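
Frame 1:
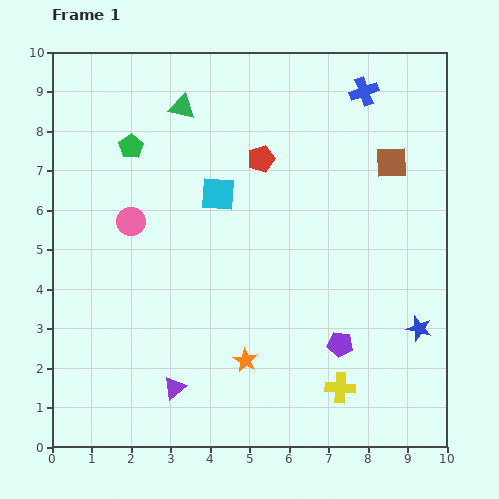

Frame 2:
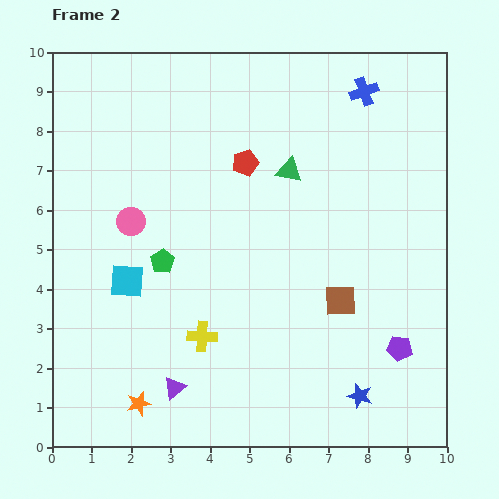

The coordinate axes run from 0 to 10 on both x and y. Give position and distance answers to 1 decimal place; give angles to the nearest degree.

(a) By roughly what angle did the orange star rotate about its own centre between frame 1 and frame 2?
28° clockwise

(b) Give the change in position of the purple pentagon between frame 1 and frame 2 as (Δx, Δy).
(1.5, -0.1)

The purple pentagon was at (7.3, 2.6) in frame 1 and (8.8, 2.5) in frame 2.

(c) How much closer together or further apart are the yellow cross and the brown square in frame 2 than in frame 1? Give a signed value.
-2.2

Distance in frame 1: 5.8. Distance in frame 2: 3.6.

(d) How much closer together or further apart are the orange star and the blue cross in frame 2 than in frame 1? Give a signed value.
+2.3

Distance in frame 1: 7.4. Distance in frame 2: 9.7.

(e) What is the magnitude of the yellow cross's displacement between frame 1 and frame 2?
3.7

The yellow cross moved from (7.3, 1.5) to (3.8, 2.8), a distance of √(3.5² + 1.3²) ≈ 3.7.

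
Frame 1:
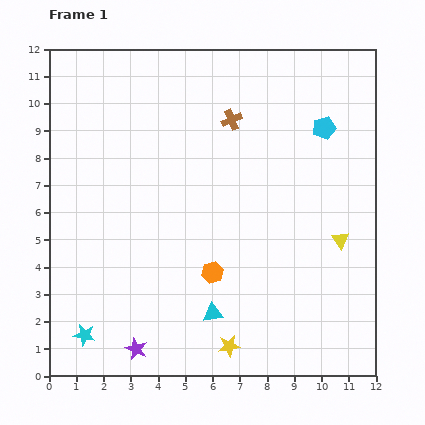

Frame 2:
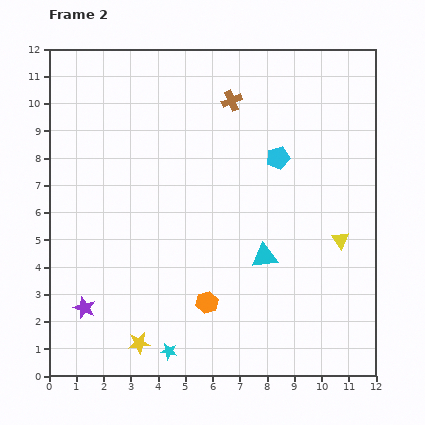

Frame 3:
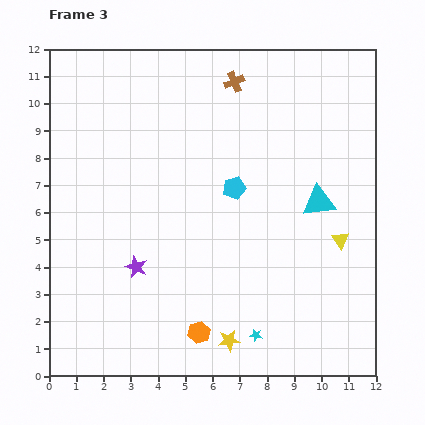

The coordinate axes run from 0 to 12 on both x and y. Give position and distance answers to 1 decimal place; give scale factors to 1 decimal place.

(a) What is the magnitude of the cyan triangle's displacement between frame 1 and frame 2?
2.8

The cyan triangle moved from (6.0, 2.3) to (7.9, 4.4), a distance of √(1.9² + 2.1²) ≈ 2.8.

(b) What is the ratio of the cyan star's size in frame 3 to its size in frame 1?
0.6×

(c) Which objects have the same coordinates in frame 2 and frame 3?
the yellow triangle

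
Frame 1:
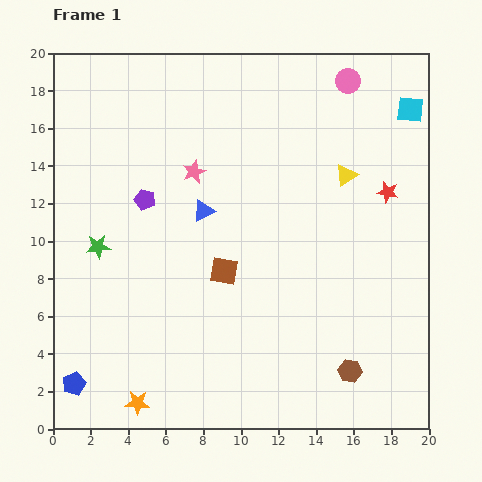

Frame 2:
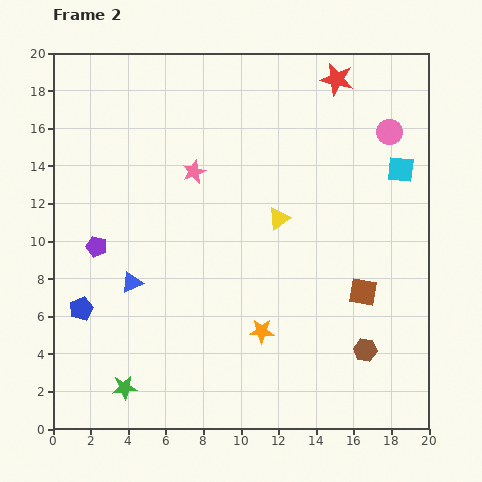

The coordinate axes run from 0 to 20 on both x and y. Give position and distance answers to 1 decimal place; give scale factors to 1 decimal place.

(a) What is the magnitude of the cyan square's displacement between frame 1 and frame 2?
3.2

The cyan square moved from (19.0, 17.0) to (18.5, 13.8), a distance of √(0.5² + 3.2²) ≈ 3.2.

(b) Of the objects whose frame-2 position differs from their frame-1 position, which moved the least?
the brown hexagon

(moved 1.4)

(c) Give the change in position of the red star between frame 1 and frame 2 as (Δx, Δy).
(-2.7, 6.0)

The red star was at (17.8, 12.6) in frame 1 and (15.1, 18.6) in frame 2.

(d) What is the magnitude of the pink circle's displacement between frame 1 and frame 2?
3.5

The pink circle moved from (15.7, 18.5) to (17.9, 15.8), a distance of √(2.2² + 2.7²) ≈ 3.5.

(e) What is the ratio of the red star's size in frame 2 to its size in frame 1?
1.6×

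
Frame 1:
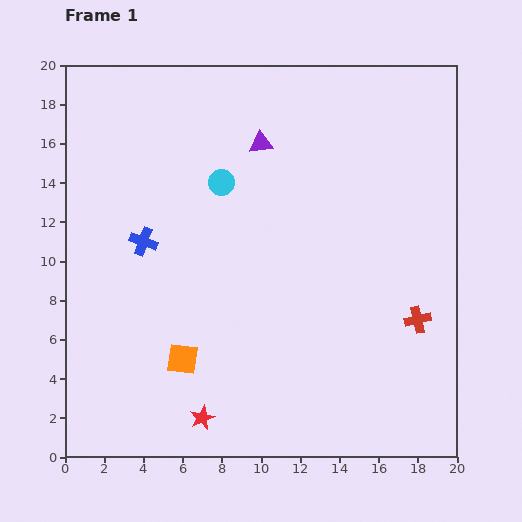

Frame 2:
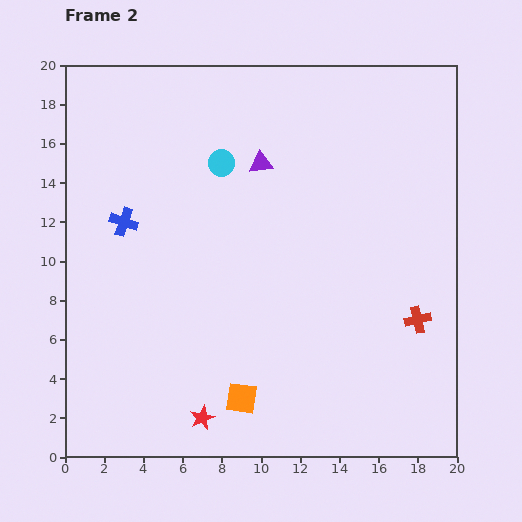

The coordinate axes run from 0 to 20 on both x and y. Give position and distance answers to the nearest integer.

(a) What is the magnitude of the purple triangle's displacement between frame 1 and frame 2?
1

The purple triangle moved from (10, 16) to (10, 15), a distance of √(0² + 1²) ≈ 1.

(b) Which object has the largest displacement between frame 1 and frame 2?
the orange square

(moved 4; next 1)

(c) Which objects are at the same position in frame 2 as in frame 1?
the red star, the red cross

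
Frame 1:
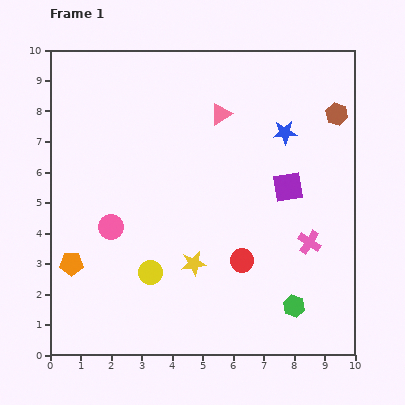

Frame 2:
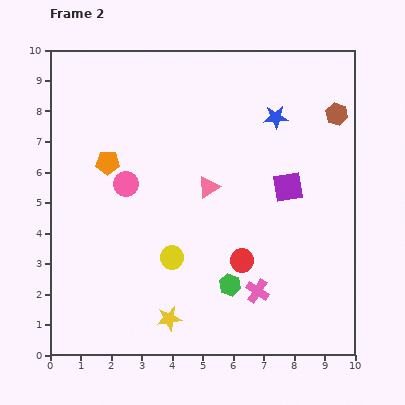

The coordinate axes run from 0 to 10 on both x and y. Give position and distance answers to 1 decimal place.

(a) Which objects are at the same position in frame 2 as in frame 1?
the red circle, the purple square, the brown hexagon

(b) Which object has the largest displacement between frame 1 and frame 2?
the orange pentagon

(moved 3.5; next 2.4)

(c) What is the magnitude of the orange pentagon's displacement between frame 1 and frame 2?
3.5

The orange pentagon moved from (0.7, 3.0) to (1.9, 6.3), a distance of √(1.2² + 3.3²) ≈ 3.5.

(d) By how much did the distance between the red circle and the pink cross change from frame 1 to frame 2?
-1.2

Distance in frame 1: 2.3. Distance in frame 2: 1.1.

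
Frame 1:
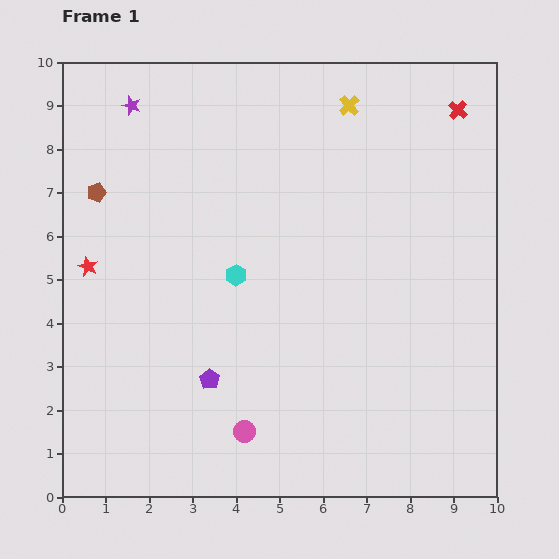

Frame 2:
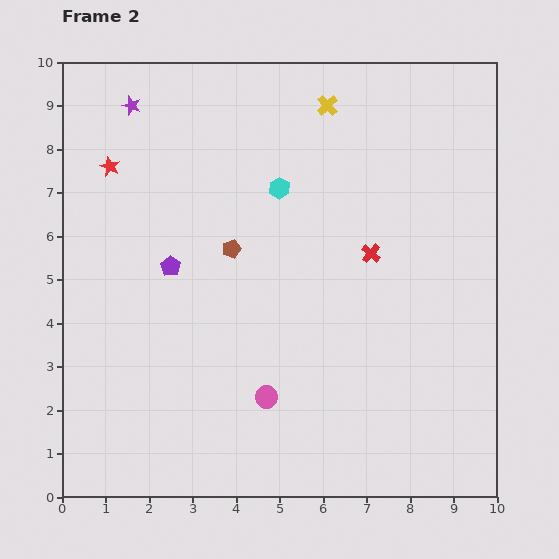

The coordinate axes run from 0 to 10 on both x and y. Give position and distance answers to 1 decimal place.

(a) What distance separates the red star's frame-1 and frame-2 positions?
2.4

The red star moved from (0.6, 5.3) to (1.1, 7.6), a distance of √(0.5² + 2.3²) ≈ 2.4.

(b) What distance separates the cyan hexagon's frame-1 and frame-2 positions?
2.2

The cyan hexagon moved from (4.0, 5.1) to (5.0, 7.1), a distance of √(1.0² + 2.0²) ≈ 2.2.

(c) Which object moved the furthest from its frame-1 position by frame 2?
the red cross

(moved 3.9; next 3.4)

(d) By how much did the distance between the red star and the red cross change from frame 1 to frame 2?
-2.9

Distance in frame 1: 9.2. Distance in frame 2: 6.3.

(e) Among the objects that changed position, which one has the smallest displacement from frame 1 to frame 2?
the yellow cross

(moved 0.5)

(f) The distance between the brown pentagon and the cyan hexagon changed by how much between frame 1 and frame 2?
-1.9

Distance in frame 1: 3.7. Distance in frame 2: 1.8.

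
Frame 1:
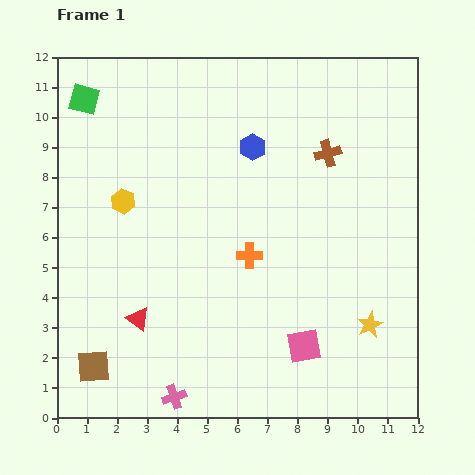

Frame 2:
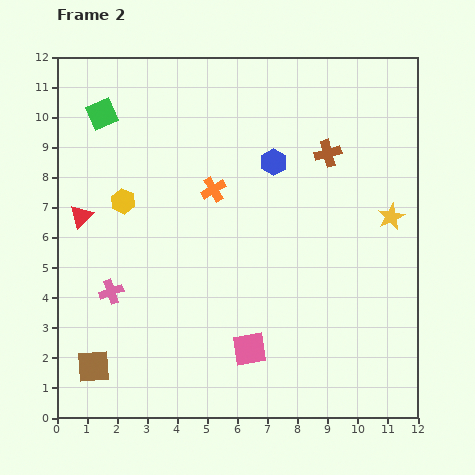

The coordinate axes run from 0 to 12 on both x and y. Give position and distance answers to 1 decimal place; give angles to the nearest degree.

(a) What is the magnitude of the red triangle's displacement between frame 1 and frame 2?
3.9

The red triangle moved from (2.7, 3.3) to (0.8, 6.7), a distance of √(1.9² + 3.4²) ≈ 3.9.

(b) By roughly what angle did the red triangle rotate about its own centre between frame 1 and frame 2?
38° clockwise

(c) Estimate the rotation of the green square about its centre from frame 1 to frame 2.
38° counter-clockwise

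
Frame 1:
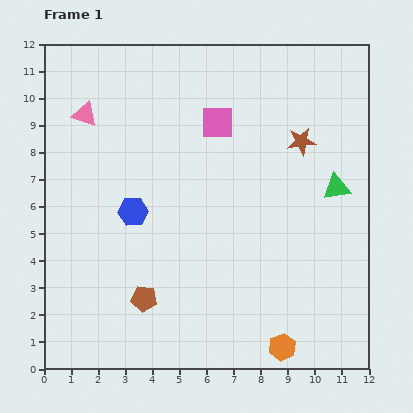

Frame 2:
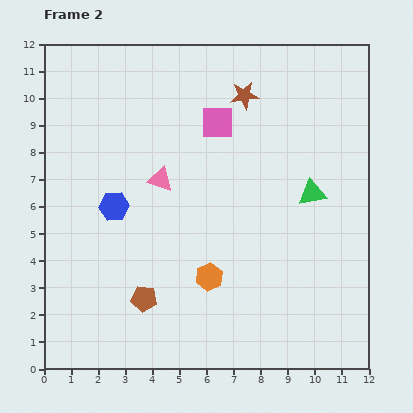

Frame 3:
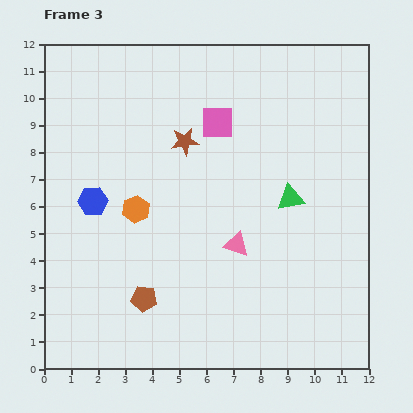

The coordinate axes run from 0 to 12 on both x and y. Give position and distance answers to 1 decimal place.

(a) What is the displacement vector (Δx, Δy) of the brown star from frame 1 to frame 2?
(-2.1, 1.7)

The brown star was at (9.5, 8.4) in frame 1 and (7.4, 10.1) in frame 2.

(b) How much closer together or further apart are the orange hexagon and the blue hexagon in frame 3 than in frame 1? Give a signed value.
-5.8

Distance in frame 1: 7.4. Distance in frame 3: 1.6.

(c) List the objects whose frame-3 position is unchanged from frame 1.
the pink square, the brown pentagon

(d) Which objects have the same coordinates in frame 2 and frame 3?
the pink square, the brown pentagon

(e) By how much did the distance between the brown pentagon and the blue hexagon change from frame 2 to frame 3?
+0.5

Distance in frame 2: 3.6. Distance in frame 3: 4.1.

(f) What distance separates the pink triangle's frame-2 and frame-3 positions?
3.7

The pink triangle moved from (4.3, 7.0) to (7.1, 4.6), a distance of √(2.8² + 2.4²) ≈ 3.7.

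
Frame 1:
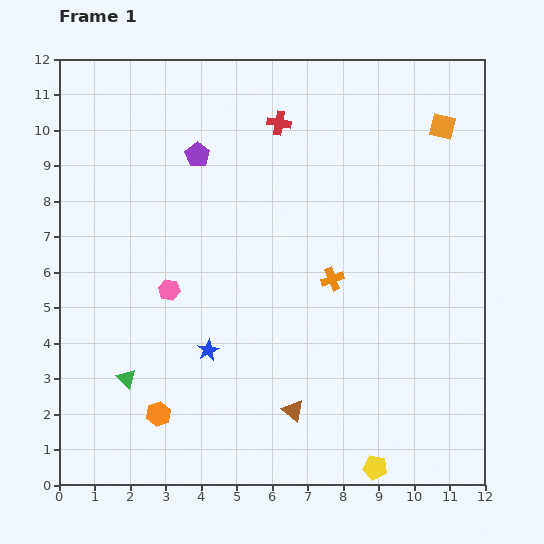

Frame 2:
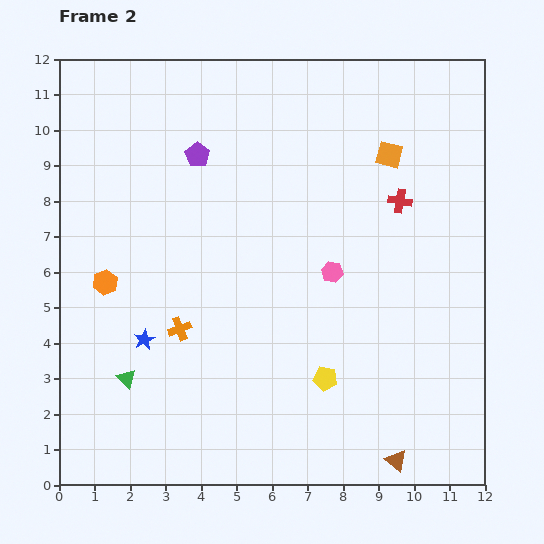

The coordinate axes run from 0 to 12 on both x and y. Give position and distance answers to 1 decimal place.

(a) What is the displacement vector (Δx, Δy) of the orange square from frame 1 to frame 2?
(-1.5, -0.8)

The orange square was at (10.8, 10.1) in frame 1 and (9.3, 9.3) in frame 2.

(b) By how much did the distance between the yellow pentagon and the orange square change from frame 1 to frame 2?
-3.2

Distance in frame 1: 9.8. Distance in frame 2: 6.6.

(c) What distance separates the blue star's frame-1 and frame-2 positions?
1.8

The blue star moved from (4.2, 3.8) to (2.4, 4.1), a distance of √(1.8² + 0.3²) ≈ 1.8.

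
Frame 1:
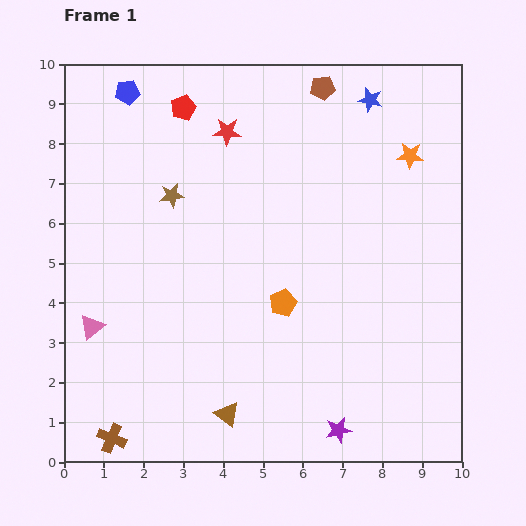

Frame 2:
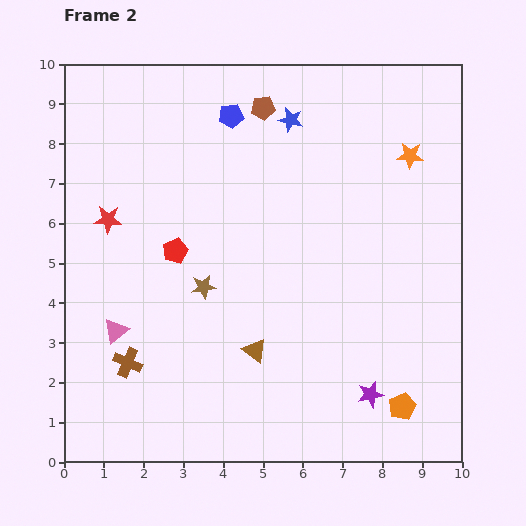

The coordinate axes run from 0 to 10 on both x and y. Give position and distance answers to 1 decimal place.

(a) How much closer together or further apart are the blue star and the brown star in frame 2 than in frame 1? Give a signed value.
-0.8

Distance in frame 1: 5.5. Distance in frame 2: 4.7.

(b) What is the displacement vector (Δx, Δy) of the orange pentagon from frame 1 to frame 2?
(3.0, -2.6)

The orange pentagon was at (5.5, 4.0) in frame 1 and (8.5, 1.4) in frame 2.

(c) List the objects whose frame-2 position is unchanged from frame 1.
the orange star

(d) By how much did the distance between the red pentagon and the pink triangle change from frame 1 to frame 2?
-3.5

Distance in frame 1: 6.0. Distance in frame 2: 2.5.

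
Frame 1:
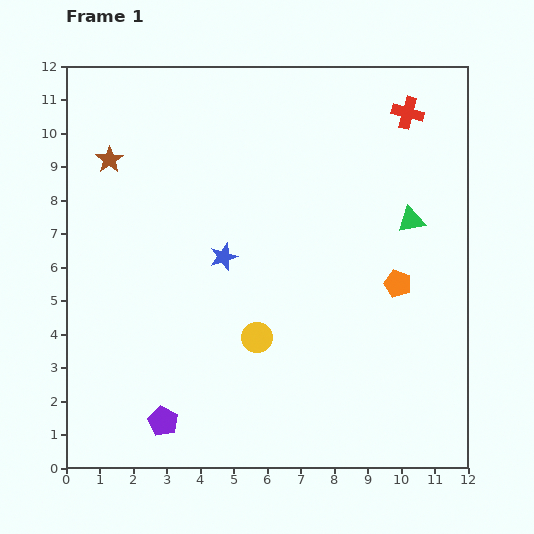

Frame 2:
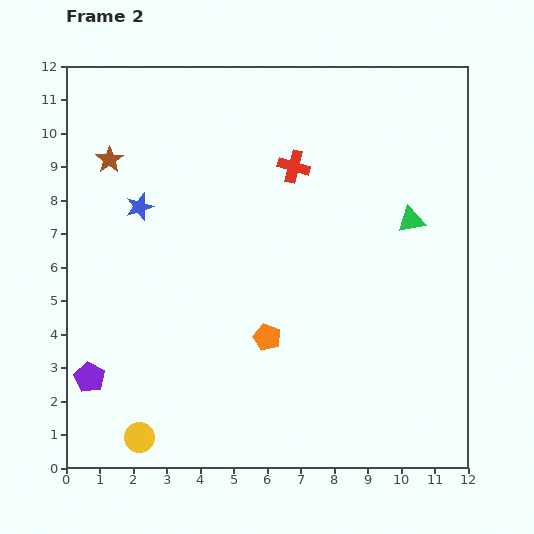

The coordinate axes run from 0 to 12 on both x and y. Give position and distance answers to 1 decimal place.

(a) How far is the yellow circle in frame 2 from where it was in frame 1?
4.6

The yellow circle moved from (5.7, 3.9) to (2.2, 0.9), a distance of √(3.5² + 3.0²) ≈ 4.6.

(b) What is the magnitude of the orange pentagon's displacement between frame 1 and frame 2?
4.2

The orange pentagon moved from (9.9, 5.5) to (6.0, 3.9), a distance of √(3.9² + 1.6²) ≈ 4.2.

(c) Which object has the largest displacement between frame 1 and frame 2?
the yellow circle

(moved 4.6; next 4.2)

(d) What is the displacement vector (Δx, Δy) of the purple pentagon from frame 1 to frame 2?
(-2.2, 1.3)

The purple pentagon was at (2.9, 1.4) in frame 1 and (0.7, 2.7) in frame 2.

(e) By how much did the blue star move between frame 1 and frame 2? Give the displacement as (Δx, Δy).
(-2.5, 1.5)

The blue star was at (4.7, 6.3) in frame 1 and (2.2, 7.8) in frame 2.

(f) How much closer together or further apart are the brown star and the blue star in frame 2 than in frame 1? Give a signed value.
-2.8

Distance in frame 1: 4.5. Distance in frame 2: 1.7.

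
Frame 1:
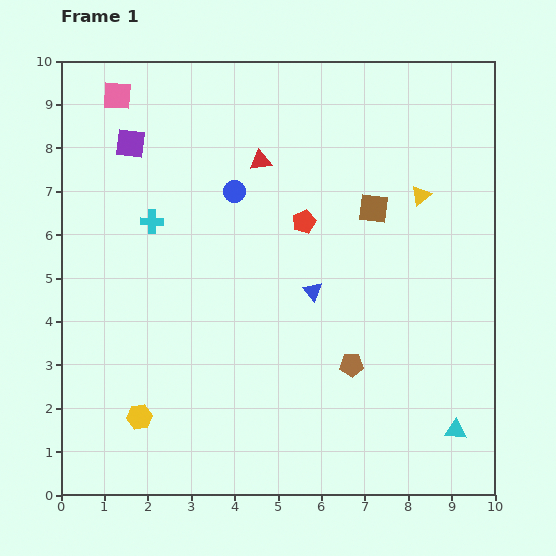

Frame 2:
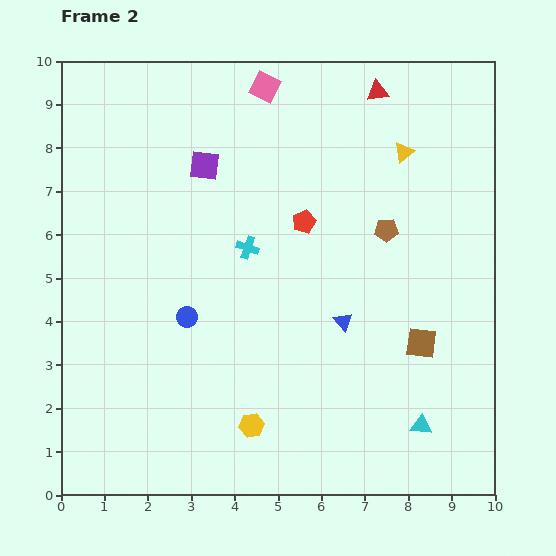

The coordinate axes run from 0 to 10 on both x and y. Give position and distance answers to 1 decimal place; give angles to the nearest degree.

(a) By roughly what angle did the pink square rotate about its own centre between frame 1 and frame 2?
24° clockwise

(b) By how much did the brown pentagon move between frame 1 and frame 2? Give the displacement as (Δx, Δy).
(0.8, 3.1)

The brown pentagon was at (6.7, 3.0) in frame 1 and (7.5, 6.1) in frame 2.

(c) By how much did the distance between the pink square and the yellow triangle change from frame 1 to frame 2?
-3.9

Distance in frame 1: 7.4. Distance in frame 2: 3.5.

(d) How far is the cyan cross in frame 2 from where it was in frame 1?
2.3

The cyan cross moved from (2.1, 6.3) to (4.3, 5.7), a distance of √(2.2² + 0.6²) ≈ 2.3.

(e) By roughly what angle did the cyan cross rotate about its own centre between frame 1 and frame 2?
18° clockwise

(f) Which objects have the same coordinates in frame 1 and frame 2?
the red pentagon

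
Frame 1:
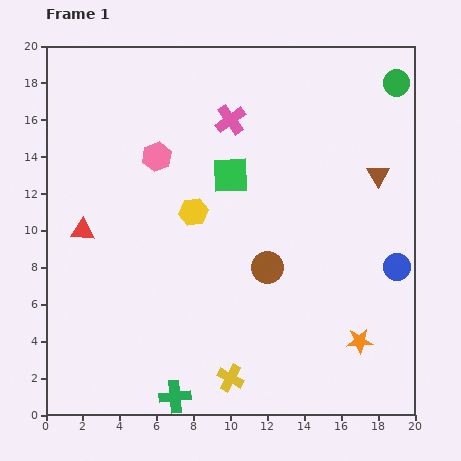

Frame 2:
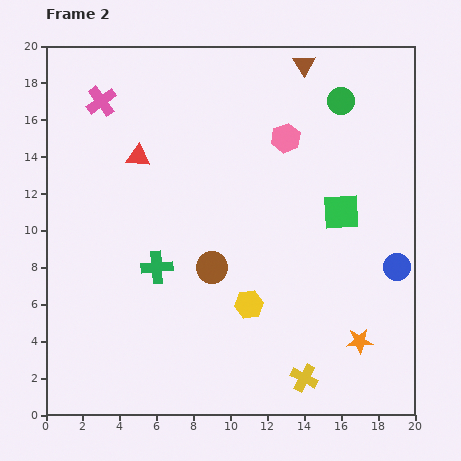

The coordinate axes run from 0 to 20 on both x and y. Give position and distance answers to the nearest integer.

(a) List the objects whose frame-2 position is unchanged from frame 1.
the blue circle, the orange star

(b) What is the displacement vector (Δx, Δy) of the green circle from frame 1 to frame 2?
(-3, -1)

The green circle was at (19, 18) in frame 1 and (16, 17) in frame 2.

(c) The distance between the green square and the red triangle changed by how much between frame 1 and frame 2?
+2

Distance in frame 1: 9. Distance in frame 2: 11.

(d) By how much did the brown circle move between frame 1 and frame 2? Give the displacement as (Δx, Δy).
(-3, 0)

The brown circle was at (12, 8) in frame 1 and (9, 8) in frame 2.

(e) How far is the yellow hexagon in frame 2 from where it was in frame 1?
6

The yellow hexagon moved from (8, 11) to (11, 6), a distance of √(3² + 5²) ≈ 6.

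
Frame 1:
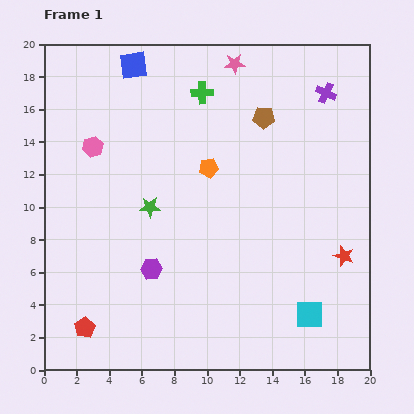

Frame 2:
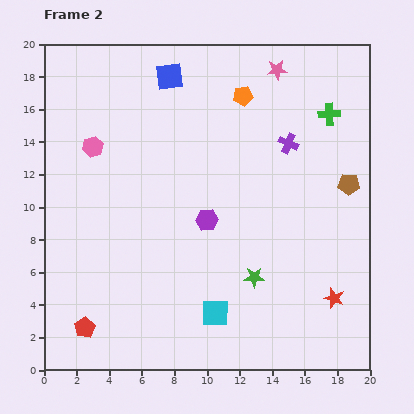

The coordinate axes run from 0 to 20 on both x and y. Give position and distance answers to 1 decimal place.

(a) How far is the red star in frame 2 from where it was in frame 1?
2.7

The red star moved from (18.4, 7.0) to (17.8, 4.4), a distance of √(0.6² + 2.6²) ≈ 2.7.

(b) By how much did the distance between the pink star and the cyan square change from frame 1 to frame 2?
-0.7

Distance in frame 1: 16.1. Distance in frame 2: 15.4.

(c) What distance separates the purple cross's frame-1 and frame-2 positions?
3.9

The purple cross moved from (17.3, 17.0) to (15.0, 13.9), a distance of √(2.3² + 3.1²) ≈ 3.9.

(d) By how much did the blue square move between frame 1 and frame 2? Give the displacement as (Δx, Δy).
(2.2, -0.7)

The blue square was at (5.5, 18.7) in frame 1 and (7.7, 18.0) in frame 2.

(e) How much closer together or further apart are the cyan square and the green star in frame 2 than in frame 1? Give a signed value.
-8.5

Distance in frame 1: 11.8. Distance in frame 2: 3.3.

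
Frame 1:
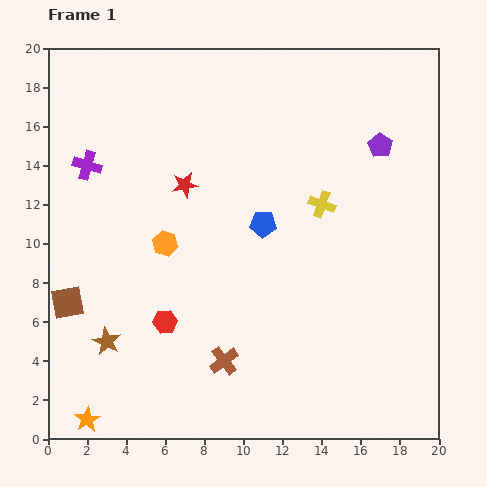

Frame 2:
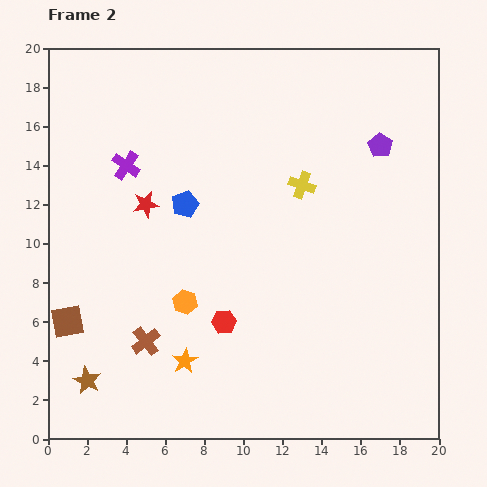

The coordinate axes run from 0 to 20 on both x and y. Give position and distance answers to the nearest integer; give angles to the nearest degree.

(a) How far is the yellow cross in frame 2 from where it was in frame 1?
1

The yellow cross moved from (14, 12) to (13, 13), a distance of √(1² + 1²) ≈ 1.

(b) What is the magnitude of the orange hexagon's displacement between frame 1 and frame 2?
3

The orange hexagon moved from (6, 10) to (7, 7), a distance of √(1² + 3²) ≈ 3.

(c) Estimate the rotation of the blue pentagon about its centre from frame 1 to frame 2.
25° counter-clockwise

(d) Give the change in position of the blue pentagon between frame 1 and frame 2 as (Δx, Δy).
(-4, 1)

The blue pentagon was at (11, 11) in frame 1 and (7, 12) in frame 2.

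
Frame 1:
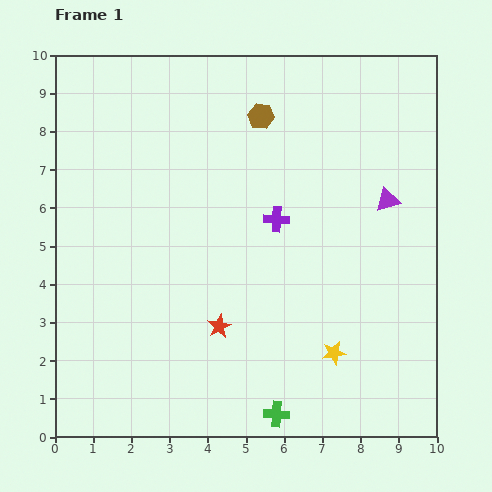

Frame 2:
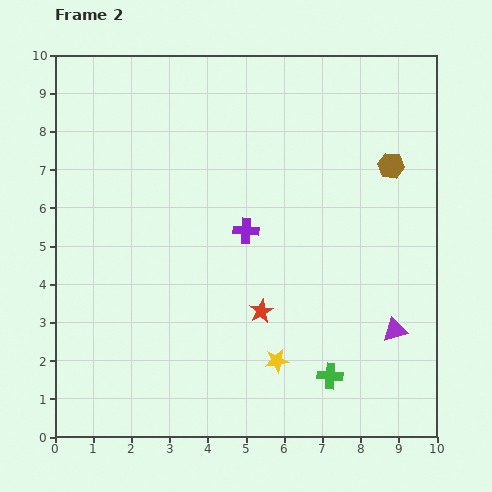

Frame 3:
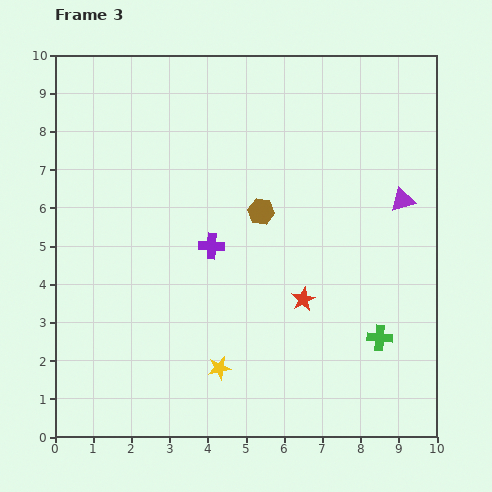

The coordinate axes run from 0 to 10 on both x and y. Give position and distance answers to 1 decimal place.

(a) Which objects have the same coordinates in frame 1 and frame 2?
none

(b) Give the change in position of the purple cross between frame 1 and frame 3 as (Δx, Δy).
(-1.7, -0.7)

The purple cross was at (5.8, 5.7) in frame 1 and (4.1, 5.0) in frame 3.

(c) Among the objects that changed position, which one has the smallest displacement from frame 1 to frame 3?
the purple triangle

(moved 0.4)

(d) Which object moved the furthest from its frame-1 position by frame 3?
the green cross

(moved 3.4; next 3.0)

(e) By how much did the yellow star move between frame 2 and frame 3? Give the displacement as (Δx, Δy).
(-1.5, -0.2)

The yellow star was at (5.8, 2.0) in frame 2 and (4.3, 1.8) in frame 3.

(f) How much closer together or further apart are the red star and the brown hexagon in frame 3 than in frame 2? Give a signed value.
-2.6

Distance in frame 2: 5.1. Distance in frame 3: 2.5.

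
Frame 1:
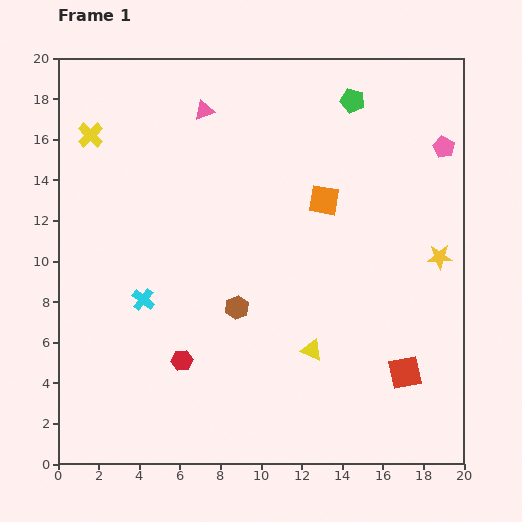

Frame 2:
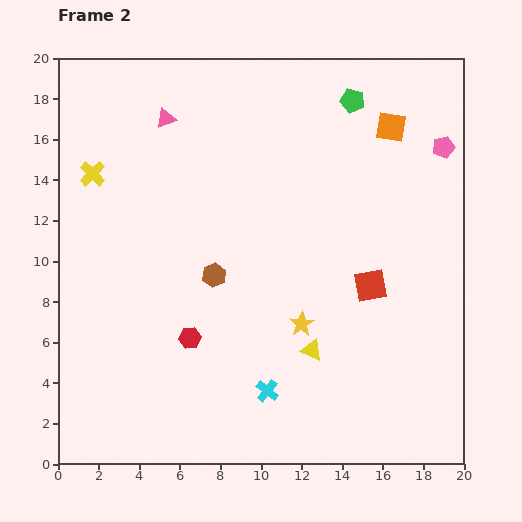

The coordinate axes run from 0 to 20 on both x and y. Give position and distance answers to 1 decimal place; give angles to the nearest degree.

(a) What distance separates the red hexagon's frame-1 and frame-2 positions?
1.2

The red hexagon moved from (6.1, 5.1) to (6.5, 6.2), a distance of √(0.4² + 1.1²) ≈ 1.2.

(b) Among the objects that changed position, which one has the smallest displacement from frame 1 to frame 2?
the red hexagon

(moved 1.2)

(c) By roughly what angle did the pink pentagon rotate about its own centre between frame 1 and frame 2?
30° clockwise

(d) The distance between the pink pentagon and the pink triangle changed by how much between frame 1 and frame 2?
+1.9

Distance in frame 1: 11.9. Distance in frame 2: 13.8.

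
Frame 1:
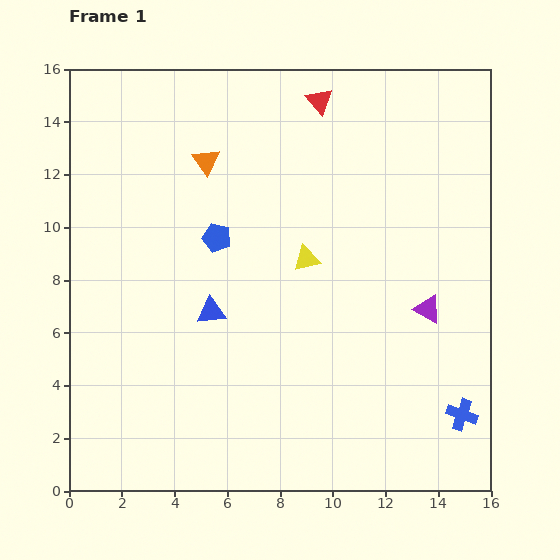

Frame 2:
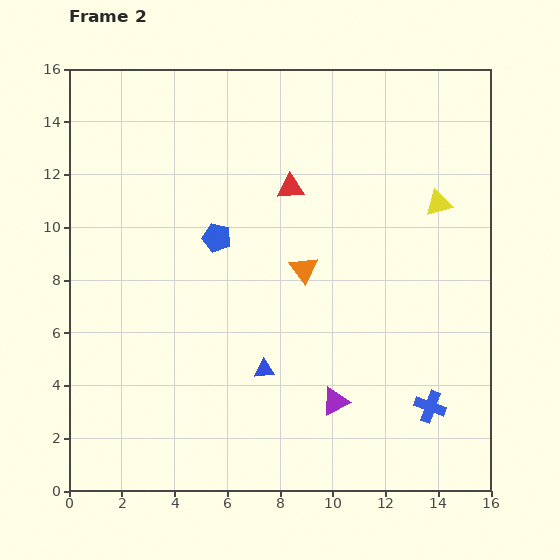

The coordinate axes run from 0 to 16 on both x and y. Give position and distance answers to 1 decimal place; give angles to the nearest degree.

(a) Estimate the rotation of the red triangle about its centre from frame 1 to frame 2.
54° counter-clockwise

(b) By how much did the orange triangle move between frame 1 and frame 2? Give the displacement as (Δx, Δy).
(3.7, -4.1)

The orange triangle was at (5.2, 12.5) in frame 1 and (8.9, 8.4) in frame 2.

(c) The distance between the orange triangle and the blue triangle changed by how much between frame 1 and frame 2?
-1.6

Distance in frame 1: 5.7. Distance in frame 2: 4.1.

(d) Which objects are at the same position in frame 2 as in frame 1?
the blue pentagon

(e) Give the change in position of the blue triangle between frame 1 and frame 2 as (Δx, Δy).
(2.0, -2.2)

The blue triangle was at (5.4, 6.8) in frame 1 and (7.4, 4.6) in frame 2.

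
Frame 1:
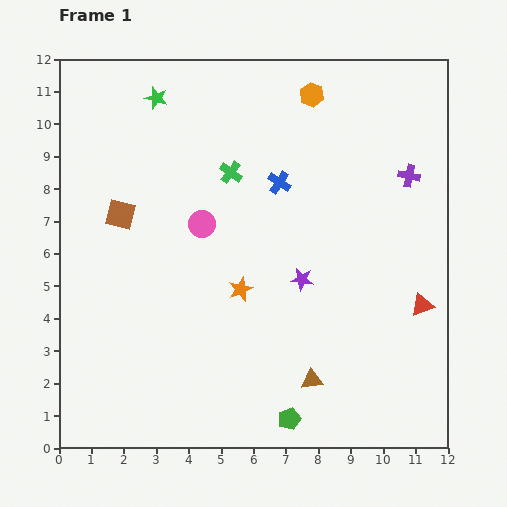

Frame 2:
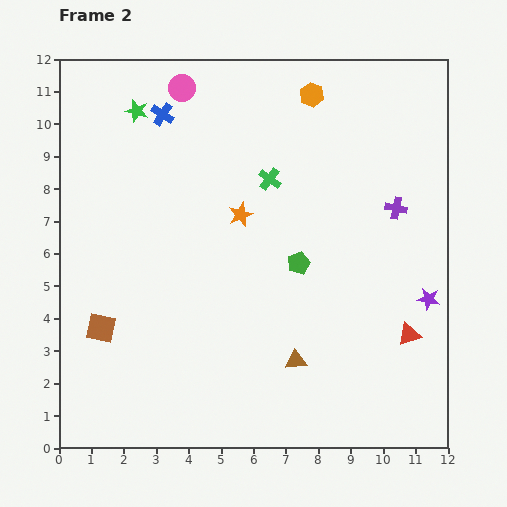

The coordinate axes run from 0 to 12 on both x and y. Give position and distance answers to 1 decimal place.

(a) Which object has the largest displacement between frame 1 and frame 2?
the green pentagon

(moved 4.8; next 4.2)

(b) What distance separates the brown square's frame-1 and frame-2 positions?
3.6

The brown square moved from (1.9, 7.2) to (1.3, 3.7), a distance of √(0.6² + 3.5²) ≈ 3.6.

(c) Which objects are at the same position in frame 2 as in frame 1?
the orange hexagon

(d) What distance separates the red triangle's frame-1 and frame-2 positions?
1.0

The red triangle moved from (11.2, 4.4) to (10.8, 3.5), a distance of √(0.4² + 0.9²) ≈ 1.0.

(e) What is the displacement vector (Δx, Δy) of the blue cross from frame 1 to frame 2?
(-3.6, 2.1)

The blue cross was at (6.8, 8.2) in frame 1 and (3.2, 10.3) in frame 2.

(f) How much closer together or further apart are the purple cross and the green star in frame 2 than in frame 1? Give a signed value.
+0.3

Distance in frame 1: 8.2. Distance in frame 2: 8.5.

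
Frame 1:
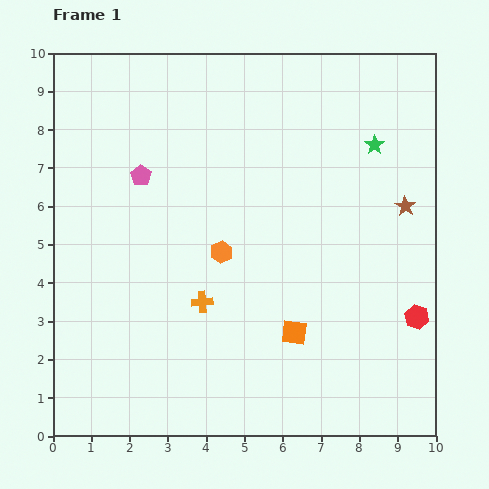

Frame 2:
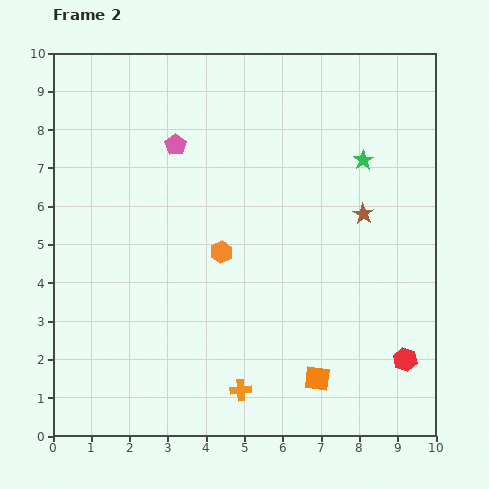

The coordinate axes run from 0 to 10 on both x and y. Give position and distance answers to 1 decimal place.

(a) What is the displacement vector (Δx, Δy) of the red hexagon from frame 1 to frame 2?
(-0.3, -1.1)

The red hexagon was at (9.5, 3.1) in frame 1 and (9.2, 2.0) in frame 2.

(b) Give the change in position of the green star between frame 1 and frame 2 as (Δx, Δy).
(-0.3, -0.4)

The green star was at (8.4, 7.6) in frame 1 and (8.1, 7.2) in frame 2.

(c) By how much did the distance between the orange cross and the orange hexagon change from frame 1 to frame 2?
+2.2

Distance in frame 1: 1.4. Distance in frame 2: 3.6.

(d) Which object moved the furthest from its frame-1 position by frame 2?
the orange cross

(moved 2.5; next 1.3)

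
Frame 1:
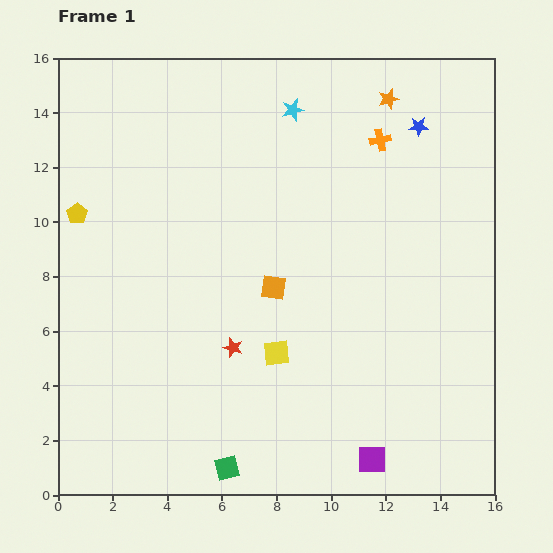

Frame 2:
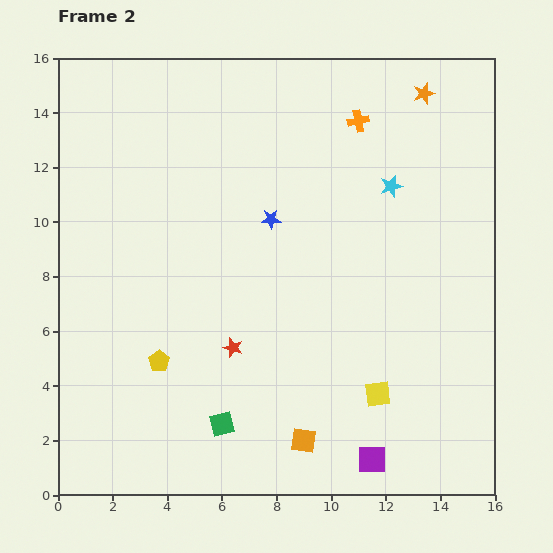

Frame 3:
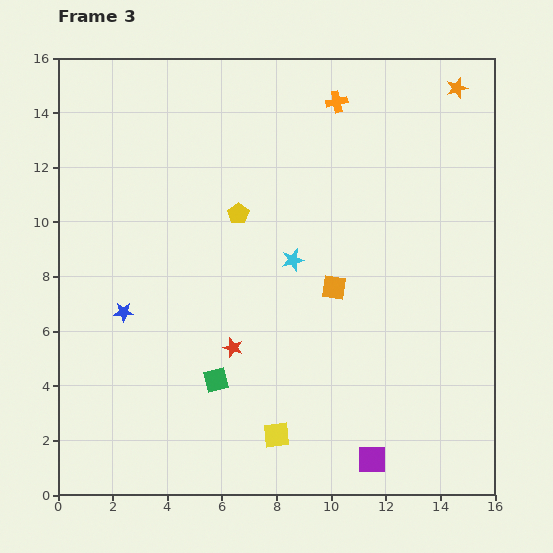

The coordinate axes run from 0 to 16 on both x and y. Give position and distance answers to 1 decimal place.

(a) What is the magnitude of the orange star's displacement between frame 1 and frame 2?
1.3

The orange star moved from (12.1, 14.5) to (13.4, 14.7), a distance of √(1.3² + 0.2²) ≈ 1.3.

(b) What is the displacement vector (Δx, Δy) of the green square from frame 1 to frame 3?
(-0.4, 3.2)

The green square was at (6.2, 1.0) in frame 1 and (5.8, 4.2) in frame 3.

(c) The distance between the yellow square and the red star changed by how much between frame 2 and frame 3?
-2.0

Distance in frame 2: 5.6. Distance in frame 3: 3.6.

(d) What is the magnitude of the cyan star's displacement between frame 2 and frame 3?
4.5

The cyan star moved from (12.2, 11.3) to (8.6, 8.6), a distance of √(3.6² + 2.7²) ≈ 4.5.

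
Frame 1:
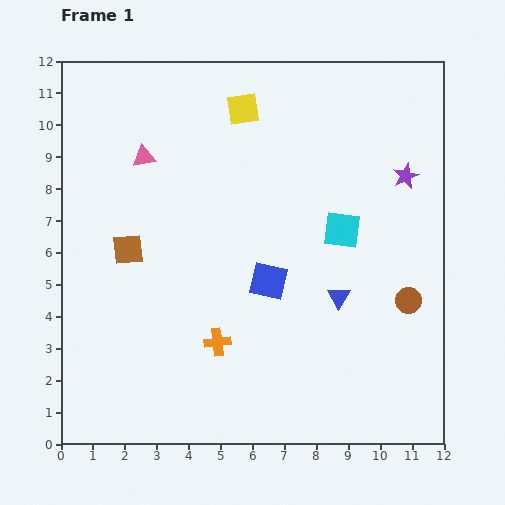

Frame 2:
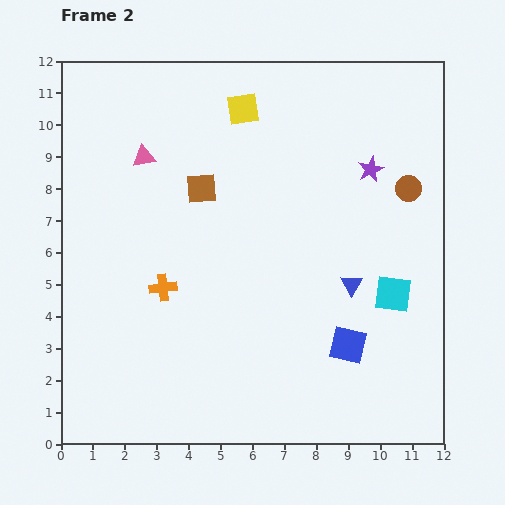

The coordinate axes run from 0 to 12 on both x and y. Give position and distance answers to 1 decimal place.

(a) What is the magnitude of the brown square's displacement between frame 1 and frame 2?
3.0

The brown square moved from (2.1, 6.1) to (4.4, 8.0), a distance of √(2.3² + 1.9²) ≈ 3.0.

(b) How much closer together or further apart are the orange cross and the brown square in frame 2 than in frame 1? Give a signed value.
-0.7

Distance in frame 1: 4.0. Distance in frame 2: 3.3.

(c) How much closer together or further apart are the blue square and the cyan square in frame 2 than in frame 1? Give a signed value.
-0.7

Distance in frame 1: 2.8. Distance in frame 2: 2.1.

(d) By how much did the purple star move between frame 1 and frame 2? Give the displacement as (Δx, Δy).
(-1.1, 0.2)

The purple star was at (10.8, 8.4) in frame 1 and (9.7, 8.6) in frame 2.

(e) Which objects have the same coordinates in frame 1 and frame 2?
the pink triangle, the yellow square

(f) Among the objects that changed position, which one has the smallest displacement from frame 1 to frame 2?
the blue triangle

(moved 0.6)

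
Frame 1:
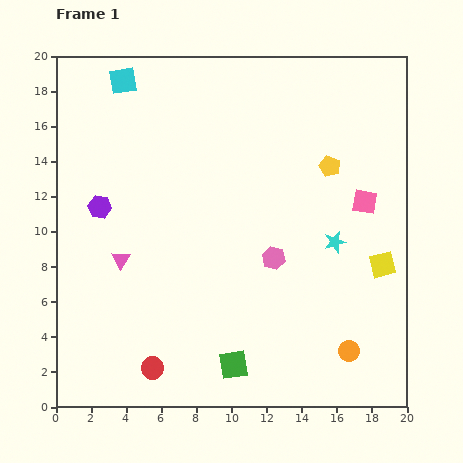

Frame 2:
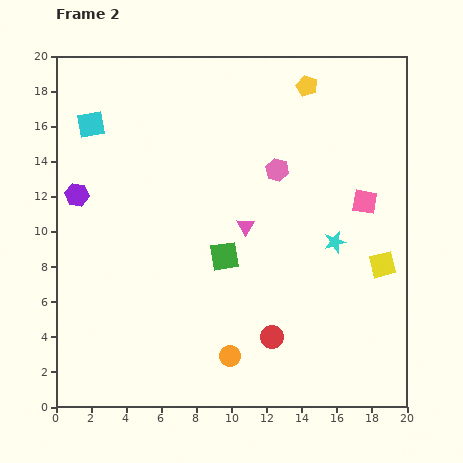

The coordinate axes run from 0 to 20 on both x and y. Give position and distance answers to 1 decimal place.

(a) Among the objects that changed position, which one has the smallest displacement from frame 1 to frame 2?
the purple hexagon

(moved 1.5)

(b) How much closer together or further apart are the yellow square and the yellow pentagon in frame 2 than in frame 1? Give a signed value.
+4.7

Distance in frame 1: 6.4. Distance in frame 2: 11.1.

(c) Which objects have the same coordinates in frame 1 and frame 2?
the yellow square, the cyan star, the pink square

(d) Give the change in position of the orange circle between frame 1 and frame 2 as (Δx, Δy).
(-6.8, -0.3)

The orange circle was at (16.7, 3.2) in frame 1 and (9.9, 2.9) in frame 2.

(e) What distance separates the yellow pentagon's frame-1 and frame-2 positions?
4.8

The yellow pentagon moved from (15.6, 13.7) to (14.3, 18.3), a distance of √(1.3² + 4.6²) ≈ 4.8.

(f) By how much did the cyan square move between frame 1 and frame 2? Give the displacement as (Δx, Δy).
(-1.8, -2.5)

The cyan square was at (3.8, 18.6) in frame 1 and (2.0, 16.1) in frame 2.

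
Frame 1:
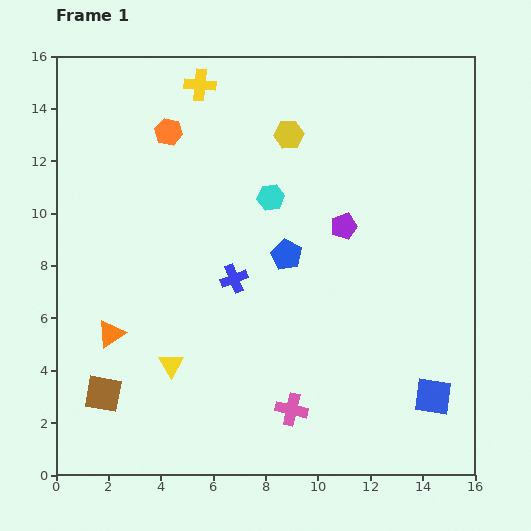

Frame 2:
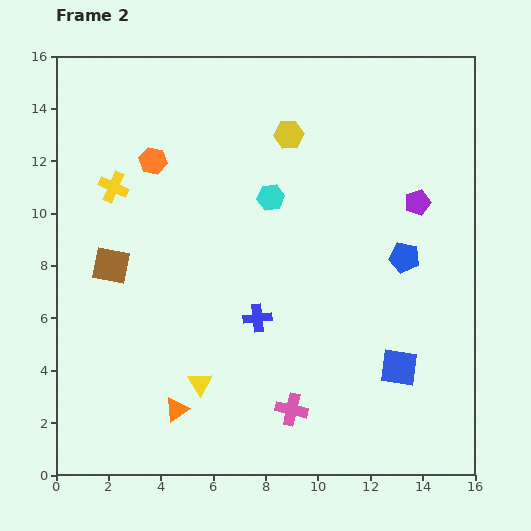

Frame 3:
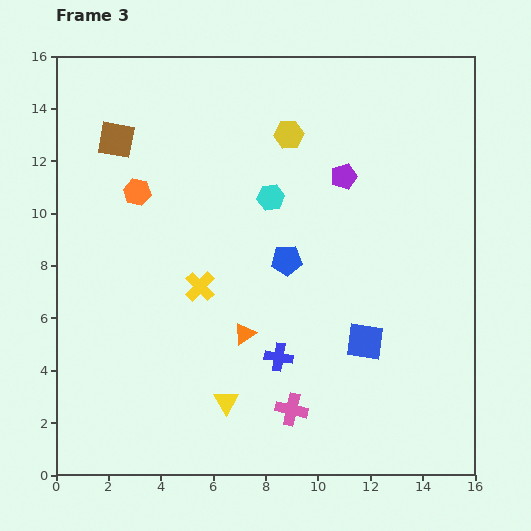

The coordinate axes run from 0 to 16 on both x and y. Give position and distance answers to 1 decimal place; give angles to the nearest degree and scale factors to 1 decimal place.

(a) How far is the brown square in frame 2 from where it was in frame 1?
4.9

The brown square moved from (1.8, 3.1) to (2.1, 8.0), a distance of √(0.3² + 4.9²) ≈ 4.9.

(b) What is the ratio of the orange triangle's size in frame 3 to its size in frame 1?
0.8×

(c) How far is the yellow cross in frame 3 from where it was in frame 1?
7.7

The yellow cross moved from (5.5, 14.9) to (5.5, 7.2), a distance of √(0.0² + 7.7²) ≈ 7.7.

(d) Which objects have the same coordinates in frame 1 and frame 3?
the pink cross, the yellow hexagon, the cyan hexagon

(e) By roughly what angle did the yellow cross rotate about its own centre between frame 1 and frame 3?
39° clockwise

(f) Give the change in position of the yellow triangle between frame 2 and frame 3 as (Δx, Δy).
(1.0, -0.7)

The yellow triangle was at (5.5, 3.5) in frame 2 and (6.5, 2.8) in frame 3.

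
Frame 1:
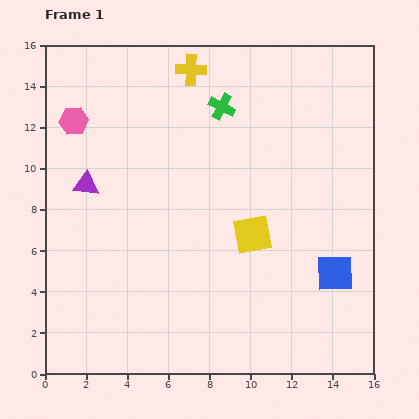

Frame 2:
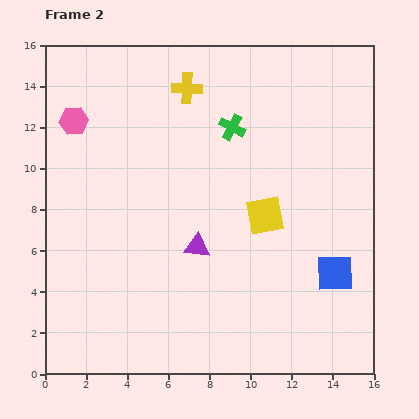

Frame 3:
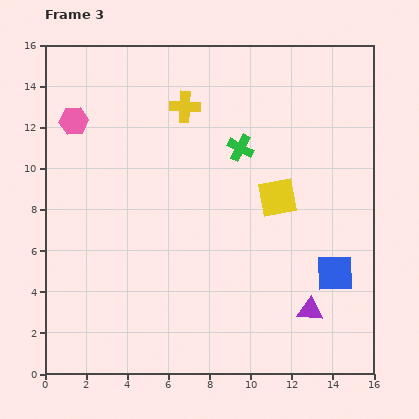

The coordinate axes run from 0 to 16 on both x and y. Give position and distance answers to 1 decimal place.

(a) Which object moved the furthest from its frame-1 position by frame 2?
the purple triangle

(moved 6.2; next 1.1)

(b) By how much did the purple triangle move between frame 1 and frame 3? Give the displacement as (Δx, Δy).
(10.9, -6.1)

The purple triangle was at (2.0, 9.2) in frame 1 and (12.9, 3.1) in frame 3.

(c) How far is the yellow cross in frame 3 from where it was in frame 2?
0.9

The yellow cross moved from (6.9, 13.9) to (6.8, 13.0), a distance of √(0.1² + 0.9²) ≈ 0.9.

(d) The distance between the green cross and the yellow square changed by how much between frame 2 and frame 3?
-1.6

Distance in frame 2: 4.6. Distance in frame 3: 3.0.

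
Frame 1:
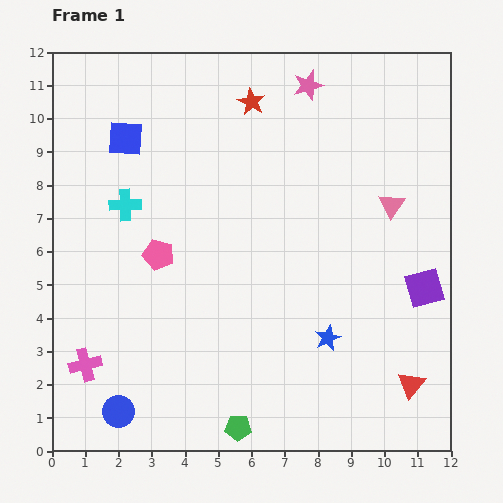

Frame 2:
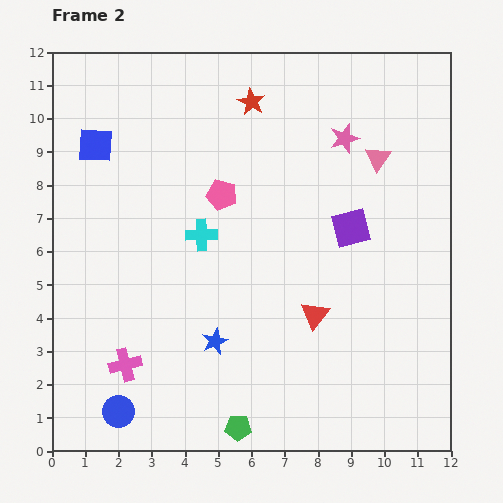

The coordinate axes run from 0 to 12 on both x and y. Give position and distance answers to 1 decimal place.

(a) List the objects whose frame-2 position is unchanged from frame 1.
the green pentagon, the red star, the blue circle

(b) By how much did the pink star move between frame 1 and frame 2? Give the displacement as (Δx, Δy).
(1.1, -1.6)

The pink star was at (7.7, 11.0) in frame 1 and (8.8, 9.4) in frame 2.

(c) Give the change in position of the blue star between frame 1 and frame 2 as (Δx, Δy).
(-3.4, -0.1)

The blue star was at (8.3, 3.4) in frame 1 and (4.9, 3.3) in frame 2.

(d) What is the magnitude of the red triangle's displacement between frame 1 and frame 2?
3.6

The red triangle moved from (10.8, 2.0) to (7.9, 4.1), a distance of √(2.9² + 2.1²) ≈ 3.6.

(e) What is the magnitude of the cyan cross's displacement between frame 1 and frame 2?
2.5

The cyan cross moved from (2.2, 7.4) to (4.5, 6.5), a distance of √(2.3² + 0.9²) ≈ 2.5.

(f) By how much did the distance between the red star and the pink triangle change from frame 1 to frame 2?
-1.0

Distance in frame 1: 5.2. Distance in frame 2: 4.2.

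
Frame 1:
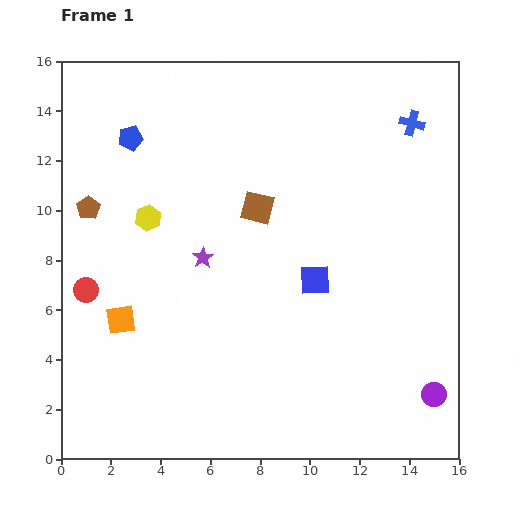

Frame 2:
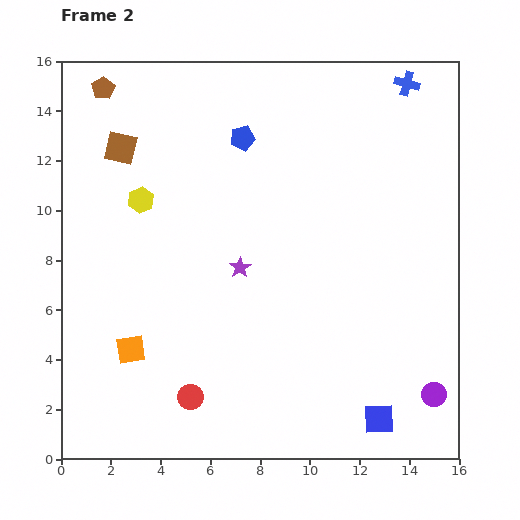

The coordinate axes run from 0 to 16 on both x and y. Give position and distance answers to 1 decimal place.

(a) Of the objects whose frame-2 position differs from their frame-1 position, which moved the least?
the yellow hexagon

(moved 0.8)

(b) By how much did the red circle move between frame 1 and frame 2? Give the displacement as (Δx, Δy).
(4.2, -4.3)

The red circle was at (1.0, 6.8) in frame 1 and (5.2, 2.5) in frame 2.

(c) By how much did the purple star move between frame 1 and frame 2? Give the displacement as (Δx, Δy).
(1.5, -0.4)

The purple star was at (5.7, 8.1) in frame 1 and (7.2, 7.7) in frame 2.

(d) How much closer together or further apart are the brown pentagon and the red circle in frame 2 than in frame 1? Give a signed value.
+9.6

Distance in frame 1: 3.3. Distance in frame 2: 12.9.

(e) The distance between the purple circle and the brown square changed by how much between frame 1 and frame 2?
+5.7

Distance in frame 1: 10.3. Distance in frame 2: 16.0.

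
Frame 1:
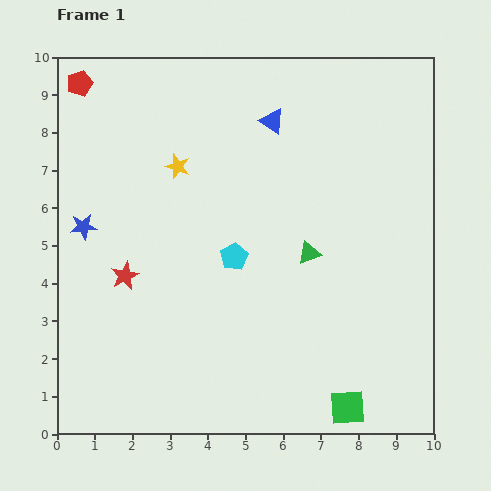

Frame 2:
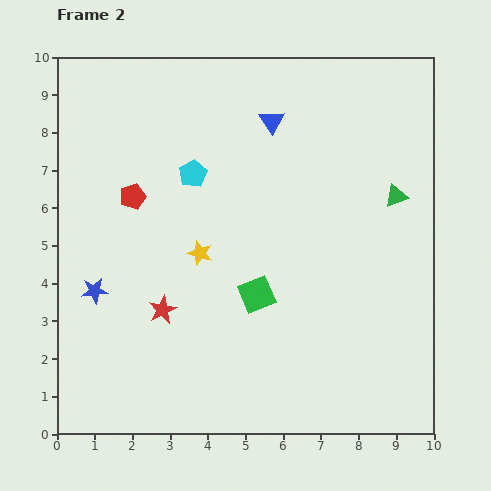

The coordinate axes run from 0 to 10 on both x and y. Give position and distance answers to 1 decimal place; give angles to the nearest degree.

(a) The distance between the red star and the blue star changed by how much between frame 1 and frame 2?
+0.2

Distance in frame 1: 1.7. Distance in frame 2: 1.9.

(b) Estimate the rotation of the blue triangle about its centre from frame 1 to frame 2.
23° clockwise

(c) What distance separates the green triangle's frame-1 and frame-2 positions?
2.7

The green triangle moved from (6.7, 4.8) to (9.0, 6.3), a distance of √(2.3² + 1.5²) ≈ 2.7.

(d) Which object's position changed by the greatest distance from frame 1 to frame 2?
the green square

(moved 3.8; next 3.3)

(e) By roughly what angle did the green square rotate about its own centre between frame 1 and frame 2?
18° counter-clockwise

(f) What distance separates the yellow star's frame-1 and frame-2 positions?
2.4

The yellow star moved from (3.2, 7.1) to (3.8, 4.8), a distance of √(0.6² + 2.3²) ≈ 2.4.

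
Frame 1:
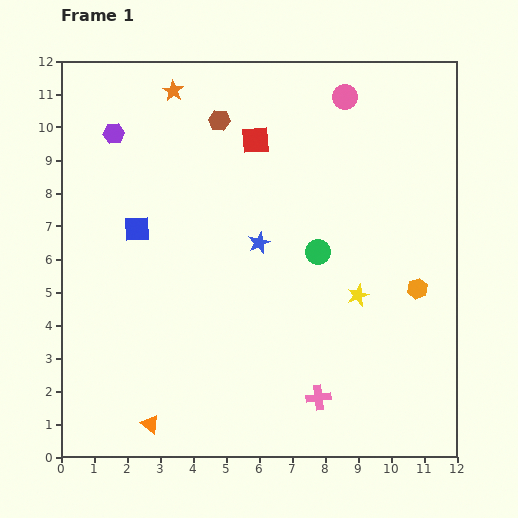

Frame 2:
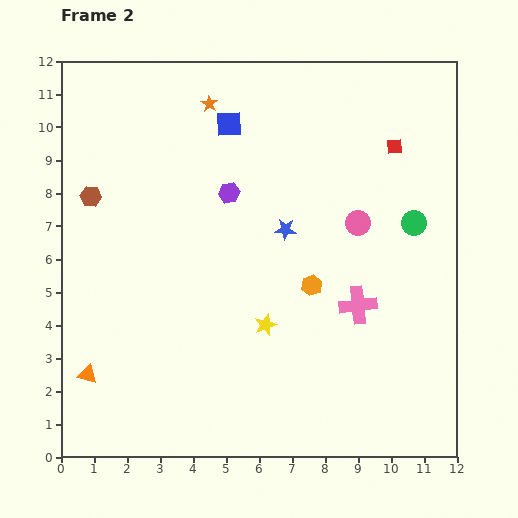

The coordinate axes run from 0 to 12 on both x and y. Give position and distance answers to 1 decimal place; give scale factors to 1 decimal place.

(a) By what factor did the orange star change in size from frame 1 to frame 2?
0.8×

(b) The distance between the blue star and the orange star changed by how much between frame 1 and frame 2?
-0.9

Distance in frame 1: 5.3. Distance in frame 2: 4.4.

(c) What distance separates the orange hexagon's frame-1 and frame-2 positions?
3.2

The orange hexagon moved from (10.8, 5.1) to (7.6, 5.2), a distance of √(3.2² + 0.1²) ≈ 3.2.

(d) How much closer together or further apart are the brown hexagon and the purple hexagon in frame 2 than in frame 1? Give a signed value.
+1.0

Distance in frame 1: 3.2. Distance in frame 2: 4.2.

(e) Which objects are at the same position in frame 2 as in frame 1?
none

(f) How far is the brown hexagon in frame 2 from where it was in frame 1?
4.5

The brown hexagon moved from (4.8, 10.2) to (0.9, 7.9), a distance of √(3.9² + 2.3²) ≈ 4.5.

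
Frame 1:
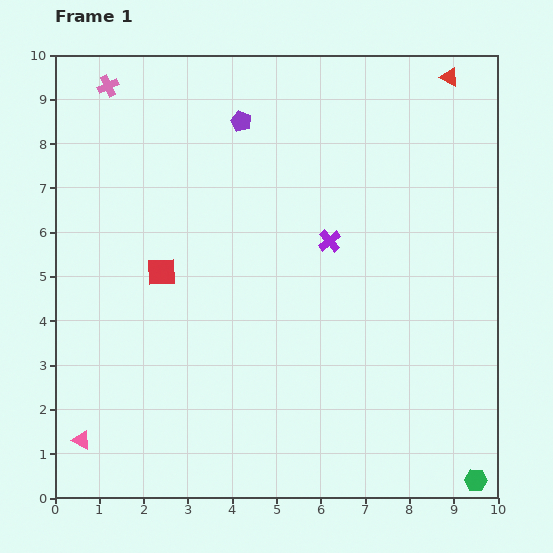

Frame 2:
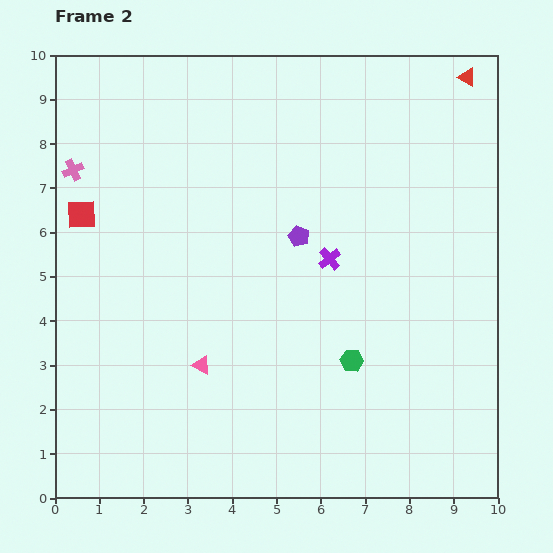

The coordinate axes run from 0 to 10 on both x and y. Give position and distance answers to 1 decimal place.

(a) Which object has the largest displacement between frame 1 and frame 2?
the green hexagon

(moved 3.9; next 3.2)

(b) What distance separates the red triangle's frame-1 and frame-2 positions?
0.4

The red triangle moved from (8.9, 9.5) to (9.3, 9.5), a distance of √(0.4² + 0.0²) ≈ 0.4.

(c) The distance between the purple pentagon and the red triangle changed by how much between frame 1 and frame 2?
+0.4

Distance in frame 1: 4.8. Distance in frame 2: 5.2.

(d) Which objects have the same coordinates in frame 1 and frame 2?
none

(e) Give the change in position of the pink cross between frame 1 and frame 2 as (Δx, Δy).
(-0.8, -1.9)

The pink cross was at (1.2, 9.3) in frame 1 and (0.4, 7.4) in frame 2.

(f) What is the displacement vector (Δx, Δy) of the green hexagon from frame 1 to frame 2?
(-2.8, 2.7)

The green hexagon was at (9.5, 0.4) in frame 1 and (6.7, 3.1) in frame 2.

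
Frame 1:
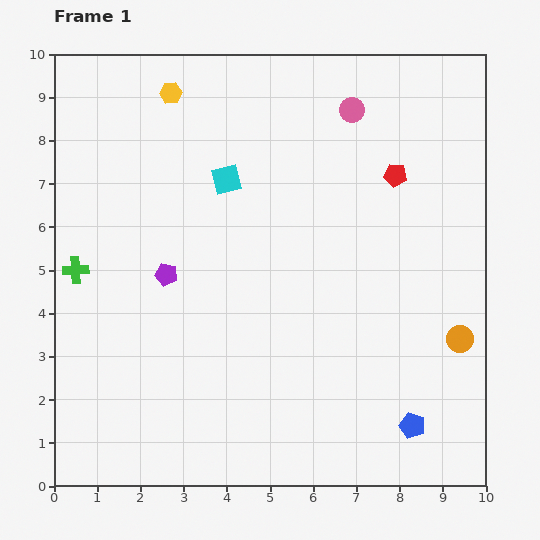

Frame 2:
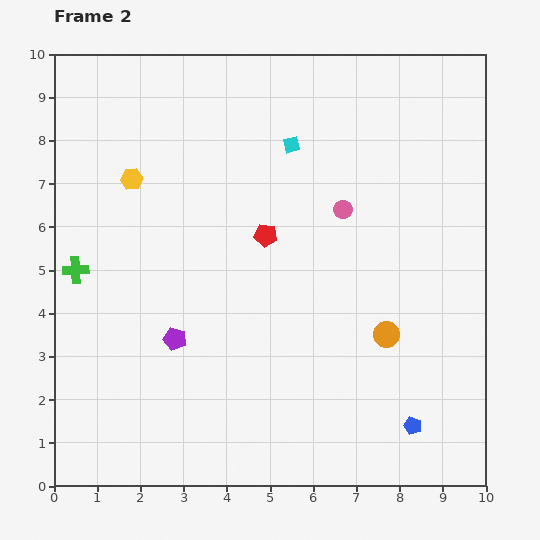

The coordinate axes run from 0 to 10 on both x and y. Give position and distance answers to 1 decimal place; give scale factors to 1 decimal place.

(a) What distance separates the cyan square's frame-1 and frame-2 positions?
1.7

The cyan square moved from (4.0, 7.1) to (5.5, 7.9), a distance of √(1.5² + 0.8²) ≈ 1.7.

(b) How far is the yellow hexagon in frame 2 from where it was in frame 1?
2.2

The yellow hexagon moved from (2.7, 9.1) to (1.8, 7.1), a distance of √(0.9² + 2.0²) ≈ 2.2.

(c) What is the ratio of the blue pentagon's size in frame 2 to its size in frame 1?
0.7×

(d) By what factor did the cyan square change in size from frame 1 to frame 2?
0.6×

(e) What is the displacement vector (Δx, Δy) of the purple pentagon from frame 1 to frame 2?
(0.2, -1.5)

The purple pentagon was at (2.6, 4.9) in frame 1 and (2.8, 3.4) in frame 2.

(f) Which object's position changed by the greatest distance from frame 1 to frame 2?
the red pentagon

(moved 3.3; next 2.3)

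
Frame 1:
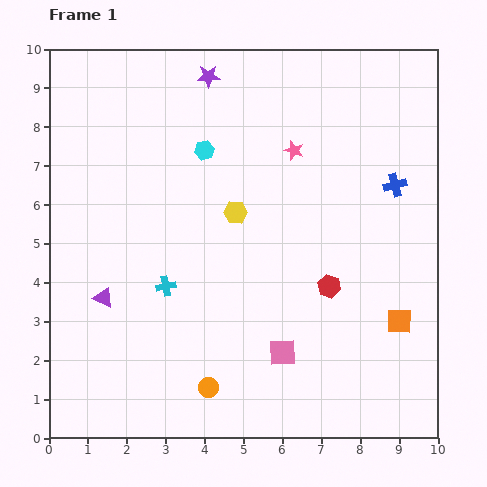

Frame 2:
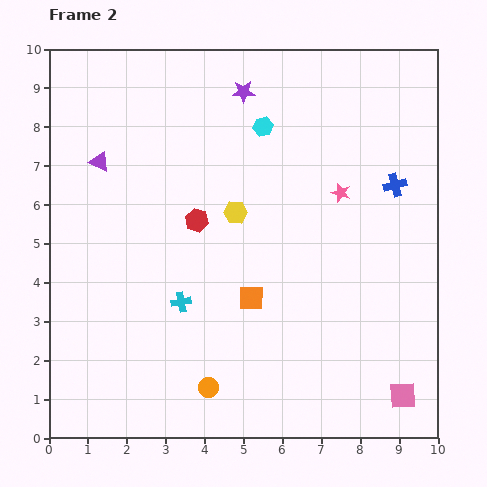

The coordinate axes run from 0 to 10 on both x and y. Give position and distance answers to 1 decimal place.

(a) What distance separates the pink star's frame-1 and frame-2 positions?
1.6

The pink star moved from (6.3, 7.4) to (7.5, 6.3), a distance of √(1.2² + 1.1²) ≈ 1.6.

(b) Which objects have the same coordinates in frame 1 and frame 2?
the blue cross, the orange circle, the yellow hexagon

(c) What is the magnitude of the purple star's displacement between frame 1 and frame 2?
1.0

The purple star moved from (4.1, 9.3) to (5.0, 8.9), a distance of √(0.9² + 0.4²) ≈ 1.0.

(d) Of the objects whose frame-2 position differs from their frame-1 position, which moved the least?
the cyan cross

(moved 0.6)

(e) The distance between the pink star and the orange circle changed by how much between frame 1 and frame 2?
-0.5

Distance in frame 1: 6.5. Distance in frame 2: 6.0.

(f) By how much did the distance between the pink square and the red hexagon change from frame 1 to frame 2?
+4.9

Distance in frame 1: 2.1. Distance in frame 2: 7.0.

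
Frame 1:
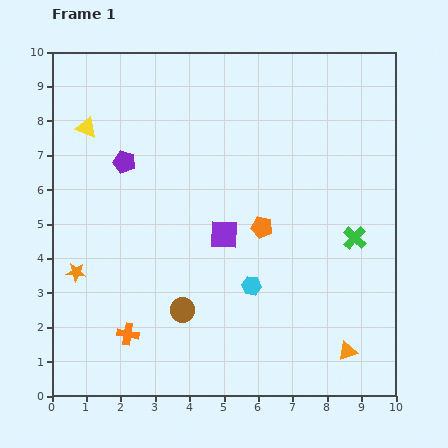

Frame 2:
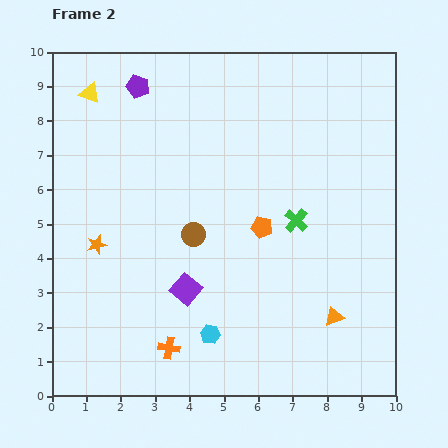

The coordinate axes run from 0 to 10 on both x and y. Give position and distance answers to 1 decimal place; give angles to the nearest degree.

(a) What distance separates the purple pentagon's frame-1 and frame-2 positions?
2.2

The purple pentagon moved from (2.1, 6.8) to (2.5, 9.0), a distance of √(0.4² + 2.2²) ≈ 2.2.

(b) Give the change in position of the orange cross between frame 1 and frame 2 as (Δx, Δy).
(1.2, -0.4)

The orange cross was at (2.2, 1.8) in frame 1 and (3.4, 1.4) in frame 2.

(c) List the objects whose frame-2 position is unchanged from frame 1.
the orange pentagon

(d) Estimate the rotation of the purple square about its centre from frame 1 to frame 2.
38° clockwise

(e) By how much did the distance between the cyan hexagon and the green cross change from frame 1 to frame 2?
+0.8

Distance in frame 1: 3.3. Distance in frame 2: 4.1.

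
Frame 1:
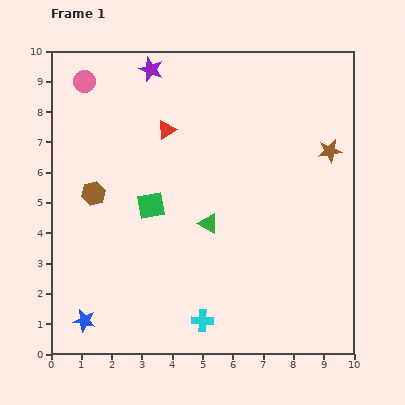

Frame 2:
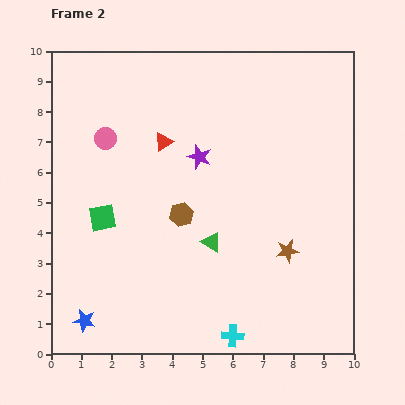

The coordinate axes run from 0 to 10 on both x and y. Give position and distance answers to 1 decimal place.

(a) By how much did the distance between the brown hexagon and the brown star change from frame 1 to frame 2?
-4.2

Distance in frame 1: 7.9. Distance in frame 2: 3.7.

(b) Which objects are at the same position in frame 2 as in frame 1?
the blue star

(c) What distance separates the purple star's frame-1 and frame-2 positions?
3.3

The purple star moved from (3.3, 9.4) to (4.9, 6.5), a distance of √(1.6² + 2.9²) ≈ 3.3.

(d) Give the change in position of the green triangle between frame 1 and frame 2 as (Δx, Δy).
(0.1, -0.6)

The green triangle was at (5.2, 4.3) in frame 1 and (5.3, 3.7) in frame 2.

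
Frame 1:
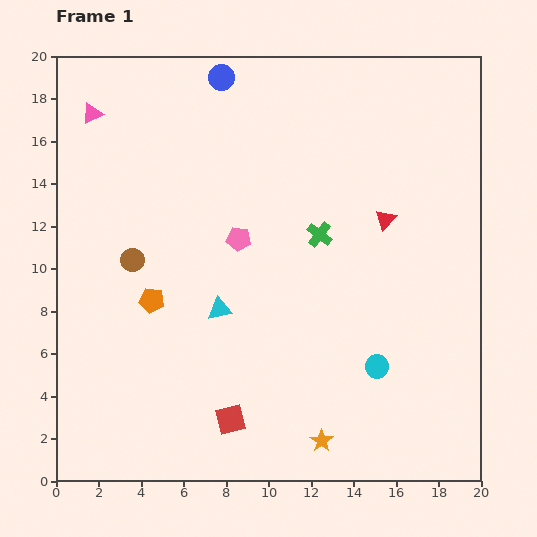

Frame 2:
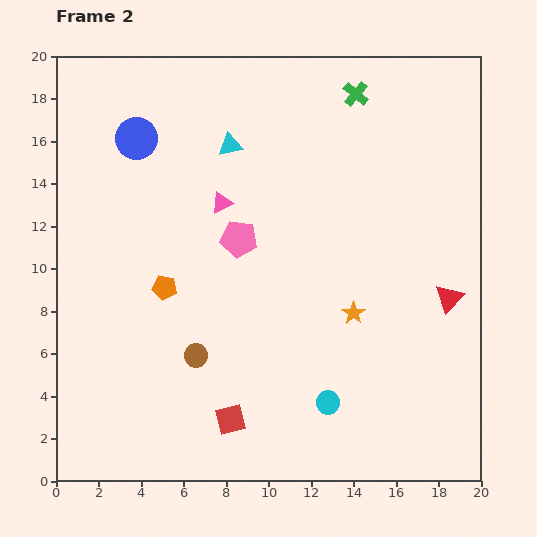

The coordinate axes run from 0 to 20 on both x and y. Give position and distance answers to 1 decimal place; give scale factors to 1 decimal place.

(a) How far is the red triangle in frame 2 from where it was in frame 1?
4.8

The red triangle moved from (15.5, 12.3) to (18.5, 8.6), a distance of √(3.0² + 3.7²) ≈ 4.8.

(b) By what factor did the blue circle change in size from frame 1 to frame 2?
1.6×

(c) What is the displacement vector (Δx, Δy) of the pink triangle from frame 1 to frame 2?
(6.1, -4.2)

The pink triangle was at (1.7, 17.3) in frame 1 and (7.8, 13.1) in frame 2.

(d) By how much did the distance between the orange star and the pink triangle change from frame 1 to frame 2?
-10.7

Distance in frame 1: 18.8. Distance in frame 2: 8.1.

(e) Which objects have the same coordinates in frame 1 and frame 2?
the pink pentagon, the red square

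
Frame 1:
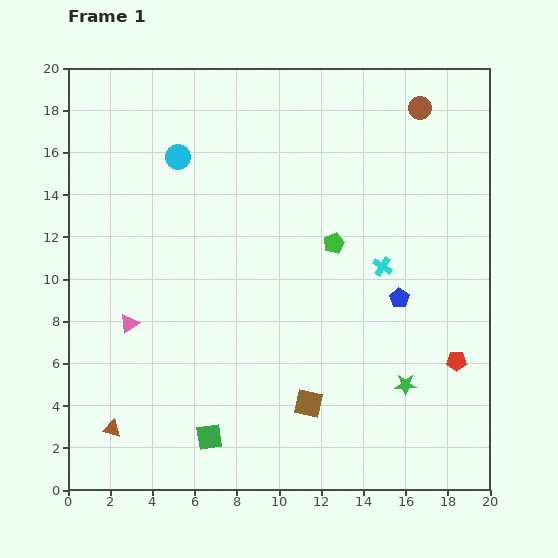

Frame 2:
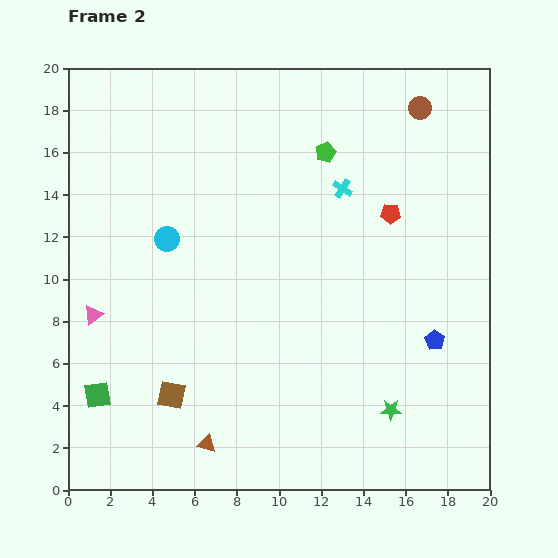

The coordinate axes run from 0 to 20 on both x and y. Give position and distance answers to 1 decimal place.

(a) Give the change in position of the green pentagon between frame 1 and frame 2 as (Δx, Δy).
(-0.4, 4.3)

The green pentagon was at (12.6, 11.7) in frame 1 and (12.2, 16.0) in frame 2.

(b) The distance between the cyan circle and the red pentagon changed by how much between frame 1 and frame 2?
-5.7

Distance in frame 1: 16.4. Distance in frame 2: 10.7.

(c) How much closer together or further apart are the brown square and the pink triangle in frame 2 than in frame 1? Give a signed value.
-4.0

Distance in frame 1: 9.3. Distance in frame 2: 5.3.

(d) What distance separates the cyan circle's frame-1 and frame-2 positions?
3.9

The cyan circle moved from (5.2, 15.8) to (4.7, 11.9), a distance of √(0.5² + 3.9²) ≈ 3.9.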